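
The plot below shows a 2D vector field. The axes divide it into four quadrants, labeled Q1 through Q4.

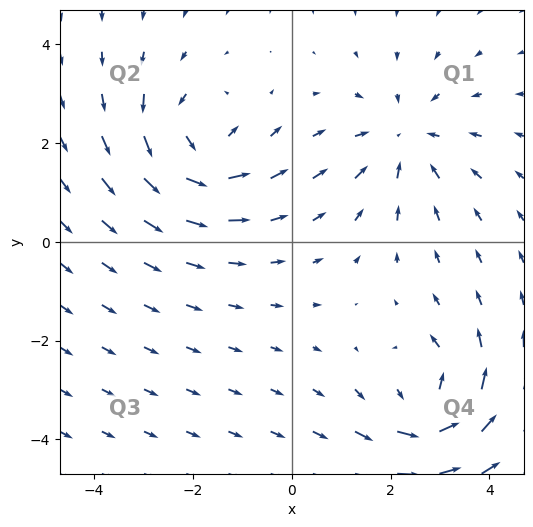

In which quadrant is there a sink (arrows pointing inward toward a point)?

Q1

The sink sits at approximately (2.3, 2.1), which lies in quadrant Q1. The divergence there is about -4, negative as expected for a sink.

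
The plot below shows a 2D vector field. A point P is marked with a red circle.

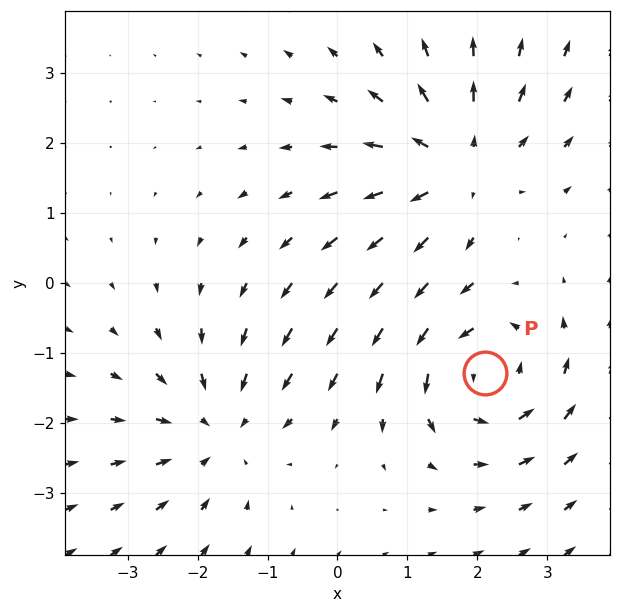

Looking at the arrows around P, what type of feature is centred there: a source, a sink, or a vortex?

vortex

At P (2.1, -1.3) the arrows circulate counterclockwise. Divergence ≈0, curl about +4 — near-zero divergence with nonzero curl is a vortex.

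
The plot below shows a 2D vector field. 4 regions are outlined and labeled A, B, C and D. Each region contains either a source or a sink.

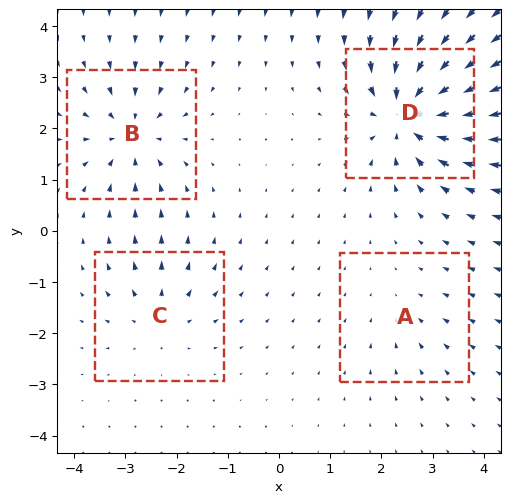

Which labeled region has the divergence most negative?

D

Divergence at each region's feature centre — A: about -2, B: about -6, C: about +4, D: about -9. Region D is most negative.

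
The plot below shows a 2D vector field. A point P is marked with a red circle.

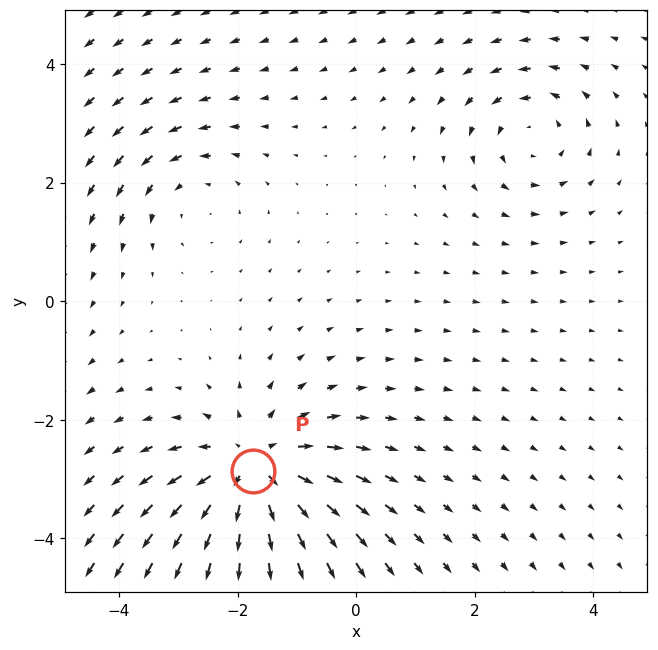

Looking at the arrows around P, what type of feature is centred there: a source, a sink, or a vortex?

source

At P (-1.7, -2.9) the arrows spread outward. Divergence about +5, curl ≈0 — positive divergence with near-zero curl is a source.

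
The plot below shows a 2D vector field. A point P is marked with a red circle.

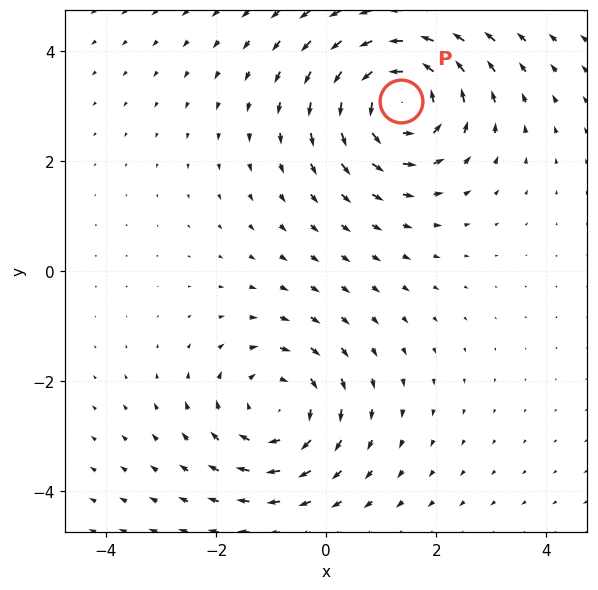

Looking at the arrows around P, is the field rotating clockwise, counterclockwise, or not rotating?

counterclockwise

Near P at (1.4, 3.1) the arrows circulate counterclockwise. The curl (z-component) there is about +5; positive curl means counterclockwise rotation.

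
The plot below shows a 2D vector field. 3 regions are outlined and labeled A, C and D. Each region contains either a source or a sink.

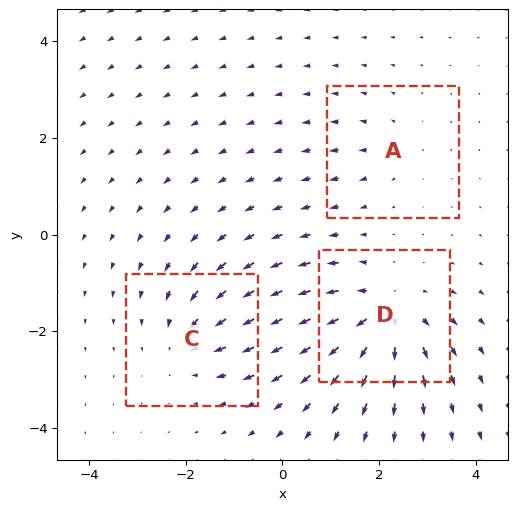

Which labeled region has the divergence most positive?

Divergence at each region's feature centre — A: about +2, C: about -3, D: about +5. Region D is most positive.

D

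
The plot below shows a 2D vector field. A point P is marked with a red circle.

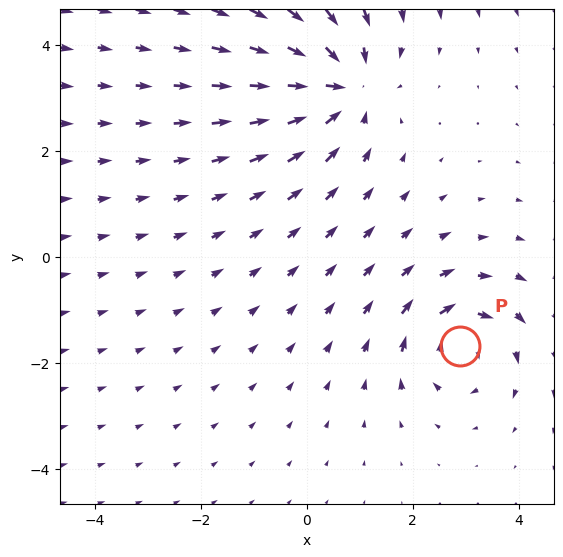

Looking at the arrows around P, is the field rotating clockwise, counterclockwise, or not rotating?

Near P at (2.9, -1.7) the arrows circulate clockwise. The curl (z-component) there is about -4; negative curl means clockwise rotation.

clockwise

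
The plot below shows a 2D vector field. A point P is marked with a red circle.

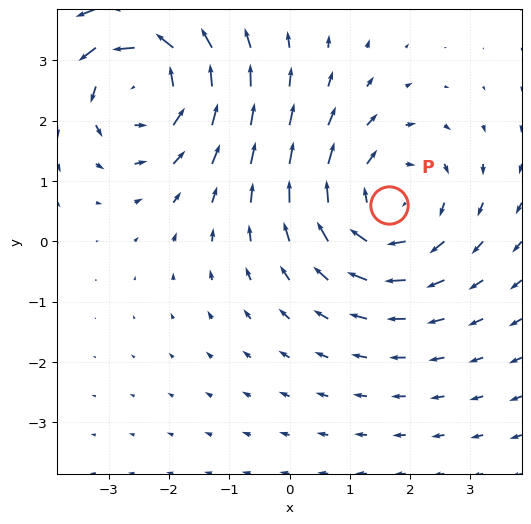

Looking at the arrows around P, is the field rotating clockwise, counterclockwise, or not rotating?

clockwise

Near P at (1.6, 0.6) the arrows circulate clockwise. The curl (z-component) there is about -3; negative curl means clockwise rotation.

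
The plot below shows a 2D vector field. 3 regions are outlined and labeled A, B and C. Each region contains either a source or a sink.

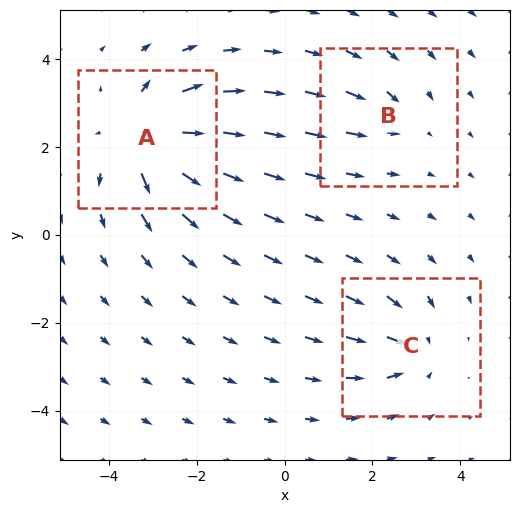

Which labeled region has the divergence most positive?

Divergence at each region's feature centre — A: about +6, B: about -2, C: about -4. Region A is most positive.

A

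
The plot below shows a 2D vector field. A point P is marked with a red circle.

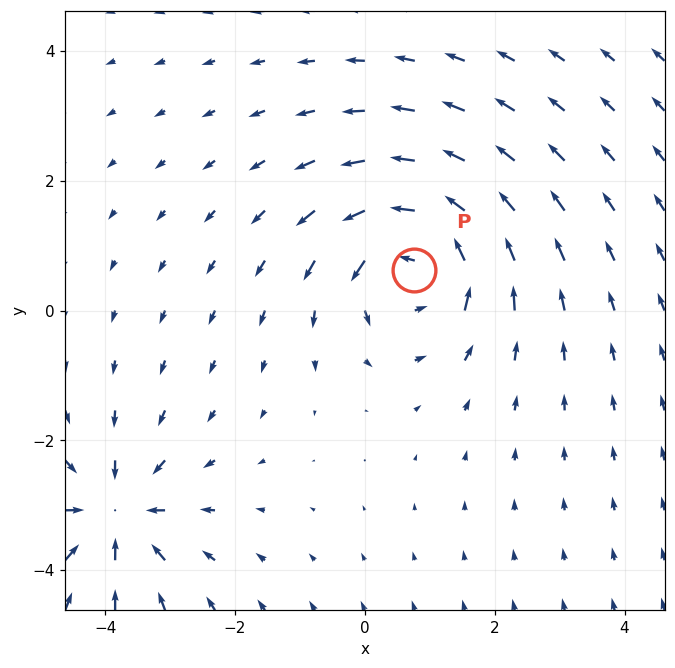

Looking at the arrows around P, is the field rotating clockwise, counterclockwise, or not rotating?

counterclockwise

Near P at (0.8, 0.6) the arrows circulate counterclockwise. The curl (z-component) there is about +4; positive curl means counterclockwise rotation.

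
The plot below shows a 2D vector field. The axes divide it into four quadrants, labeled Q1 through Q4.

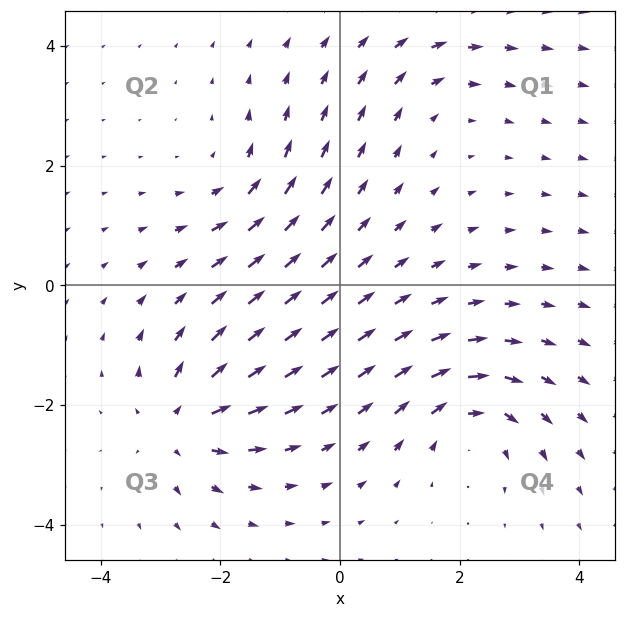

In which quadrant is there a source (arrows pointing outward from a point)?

Q3

The source sits at approximately (-2.7, -2.3), which lies in quadrant Q3. The divergence there is about +6, positive as expected for a source.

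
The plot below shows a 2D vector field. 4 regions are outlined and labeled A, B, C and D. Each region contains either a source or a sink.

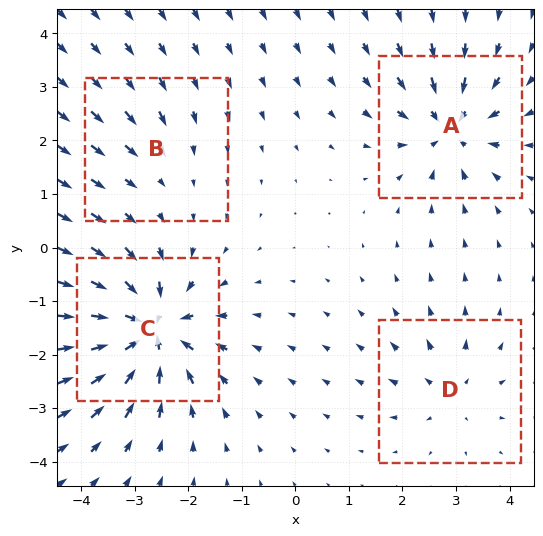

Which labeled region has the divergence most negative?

Divergence at each region's feature centre — A: about -6, B: about -2, C: about -9, D: about +4. Region C is most negative.

C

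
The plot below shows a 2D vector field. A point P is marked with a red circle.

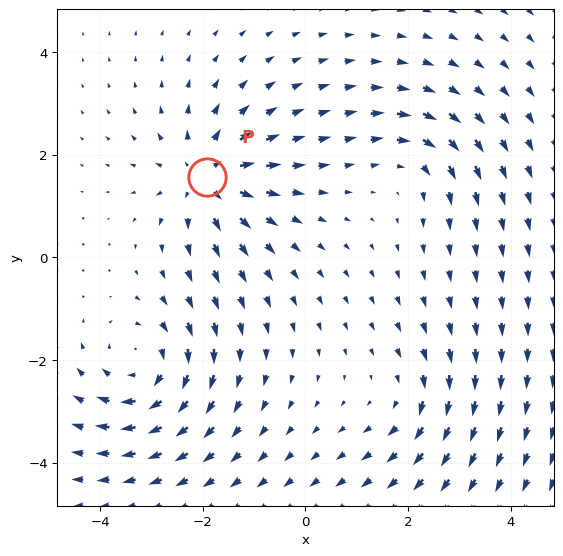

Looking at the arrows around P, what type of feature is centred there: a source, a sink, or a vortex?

source

At P (-1.9, 1.6) the arrows spread outward. Divergence about +5, curl ≈0 — positive divergence with near-zero curl is a source.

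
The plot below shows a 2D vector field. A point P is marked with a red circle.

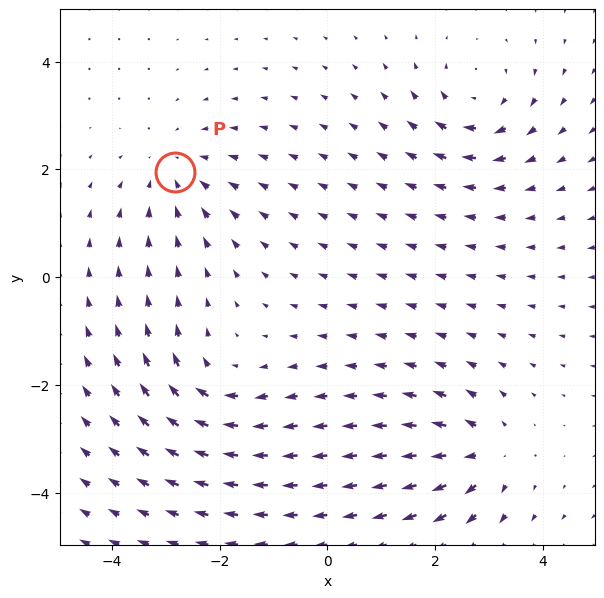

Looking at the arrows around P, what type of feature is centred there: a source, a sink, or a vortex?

At P (-2.8, 2.0) the arrows converge inward. Divergence about -3, curl ≈0 — negative divergence with near-zero curl is a sink.

sink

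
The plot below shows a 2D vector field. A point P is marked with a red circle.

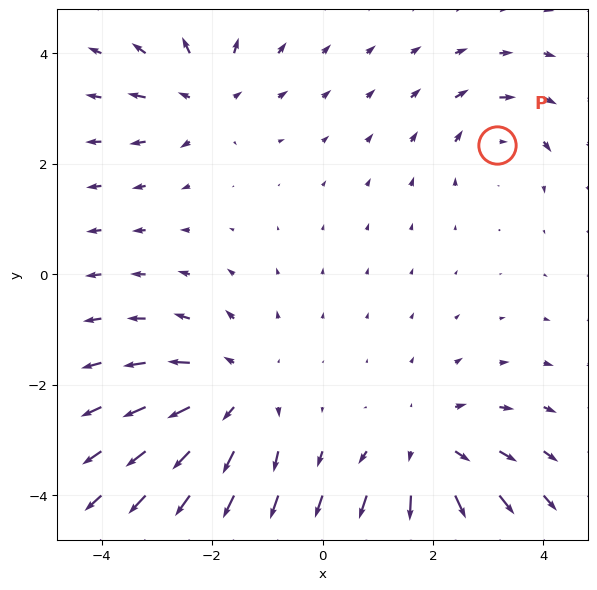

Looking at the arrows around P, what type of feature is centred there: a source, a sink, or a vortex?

vortex

At P (3.2, 2.3) the arrows circulate clockwise. Divergence ≈0, curl about -3 — near-zero divergence with nonzero curl is a vortex.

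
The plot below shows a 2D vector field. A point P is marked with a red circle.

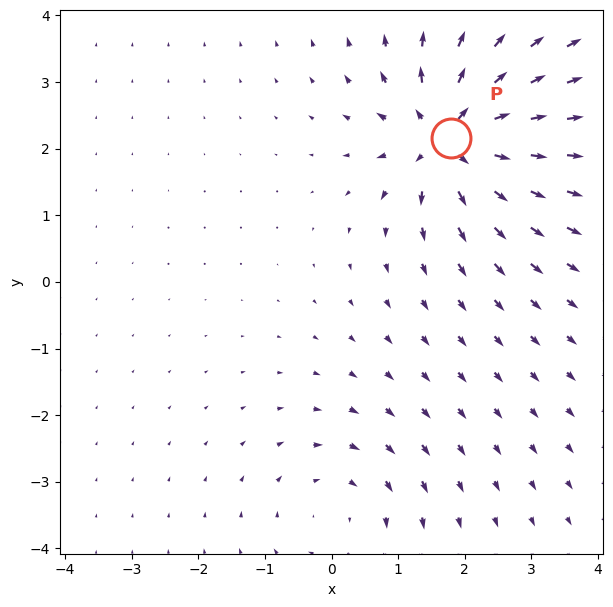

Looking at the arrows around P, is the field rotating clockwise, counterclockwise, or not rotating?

Near P at (1.8, 2.2) the arrows show no circulation. The curl there is ≈0.

not rotating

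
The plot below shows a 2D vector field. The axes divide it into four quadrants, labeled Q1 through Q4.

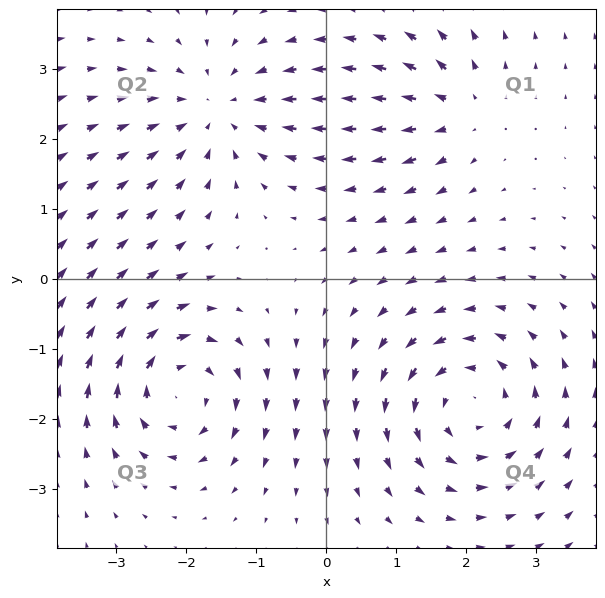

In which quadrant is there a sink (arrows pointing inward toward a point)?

The sink sits at approximately (-1.6, 2.4), which lies in quadrant Q2. The divergence there is about -4, negative as expected for a sink.

Q2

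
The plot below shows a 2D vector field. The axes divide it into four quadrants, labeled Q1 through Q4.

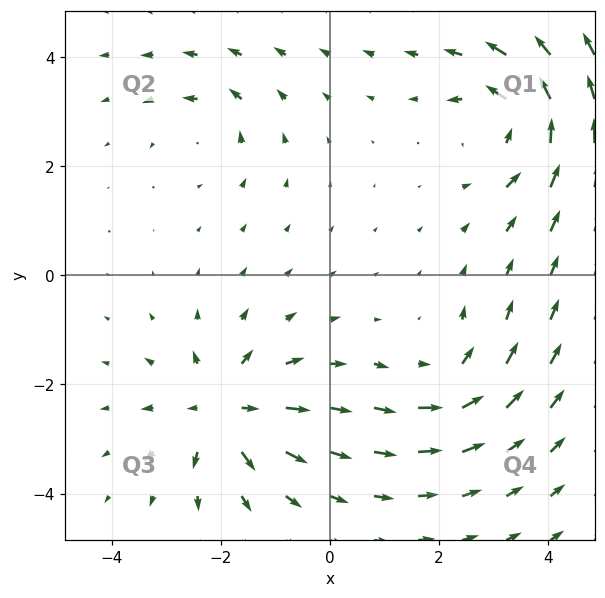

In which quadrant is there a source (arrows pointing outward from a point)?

The source sits at approximately (-1.9, -2.5), which lies in quadrant Q3. The divergence there is about +6, positive as expected for a source.

Q3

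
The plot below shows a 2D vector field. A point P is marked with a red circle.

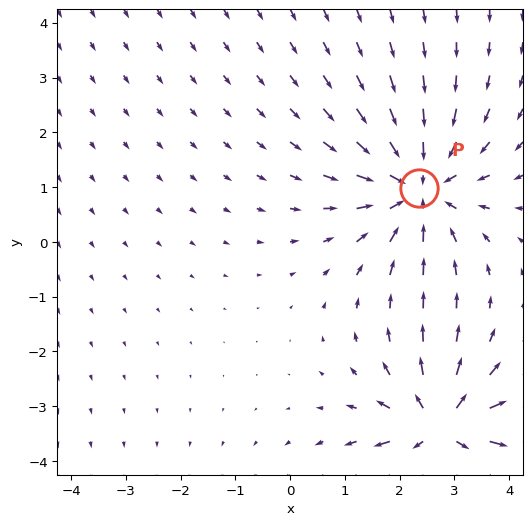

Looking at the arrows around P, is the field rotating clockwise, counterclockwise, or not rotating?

not rotating

Near P at (2.3, 1.0) the arrows show no circulation. The curl there is ≈0.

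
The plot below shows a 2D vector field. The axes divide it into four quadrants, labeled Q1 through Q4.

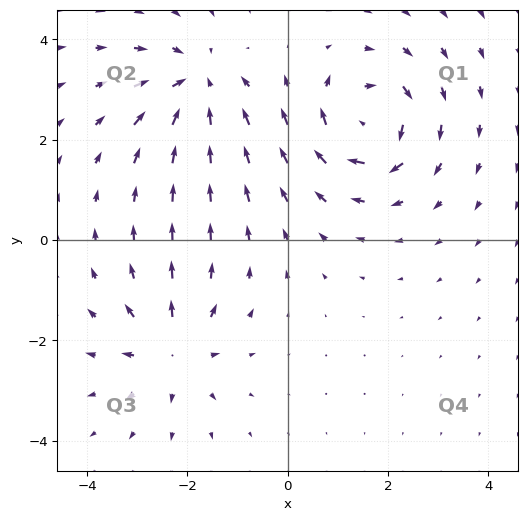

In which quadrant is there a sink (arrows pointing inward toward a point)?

The sink sits at approximately (-1.8, 3.1), which lies in quadrant Q2. The divergence there is about -4, negative as expected for a sink.

Q2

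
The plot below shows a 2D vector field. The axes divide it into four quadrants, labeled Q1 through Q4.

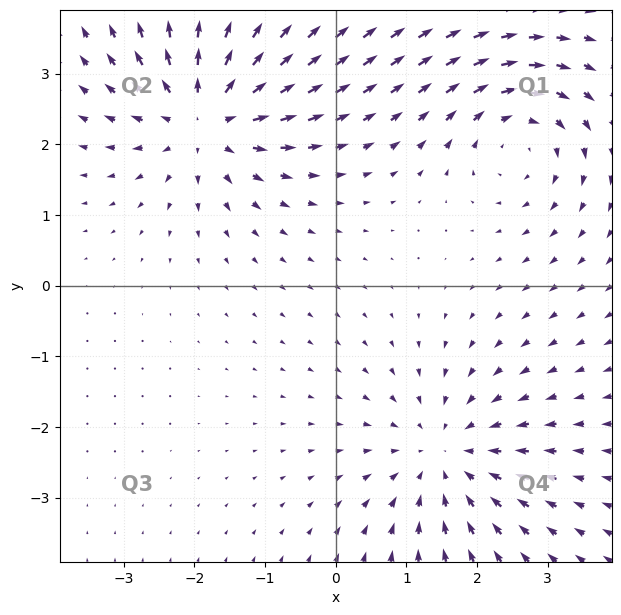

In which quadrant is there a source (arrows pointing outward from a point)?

Q2

The source sits at approximately (-1.8, 2.4), which lies in quadrant Q2. The divergence there is about +6, positive as expected for a source.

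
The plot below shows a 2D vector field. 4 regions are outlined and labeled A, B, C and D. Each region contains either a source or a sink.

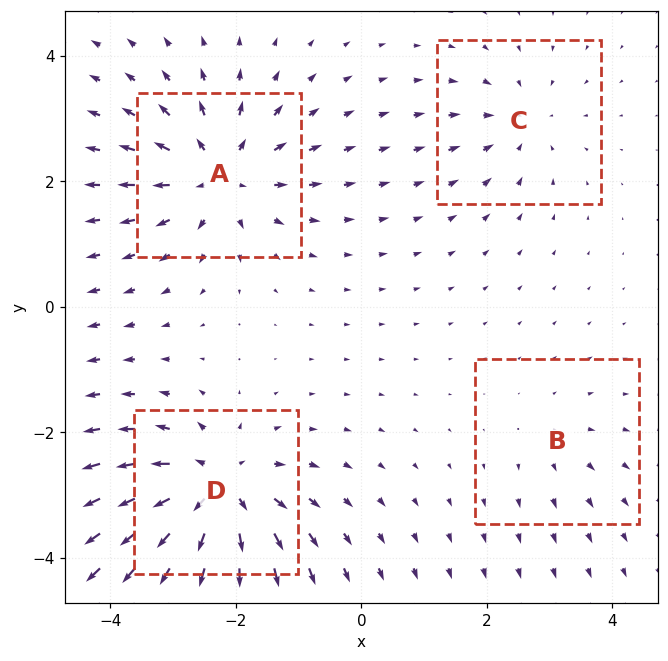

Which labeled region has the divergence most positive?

Divergence at each region's feature centre — A: about +6, B: about +2, C: about -3, D: about +7. Region D is most positive.

D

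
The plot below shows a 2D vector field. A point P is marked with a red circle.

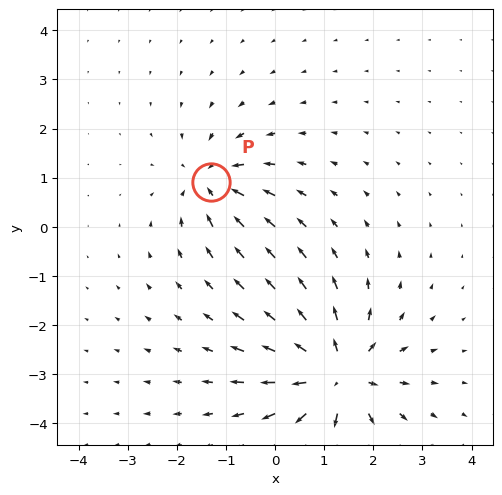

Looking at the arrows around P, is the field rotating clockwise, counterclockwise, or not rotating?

Near P at (-1.3, 0.9) the arrows show no circulation. The curl there is ≈0.

not rotating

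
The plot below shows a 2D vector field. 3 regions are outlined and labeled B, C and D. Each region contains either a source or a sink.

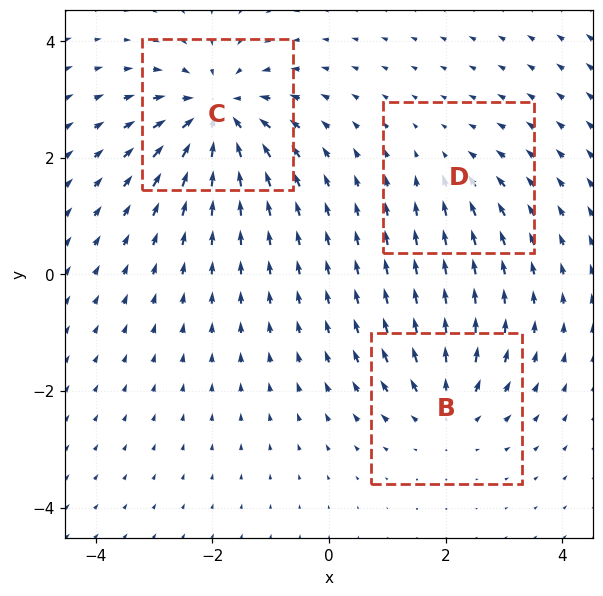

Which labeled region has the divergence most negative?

Divergence at each region's feature centre — B: about +4, C: about -6, D: about -2. Region C is most negative.

C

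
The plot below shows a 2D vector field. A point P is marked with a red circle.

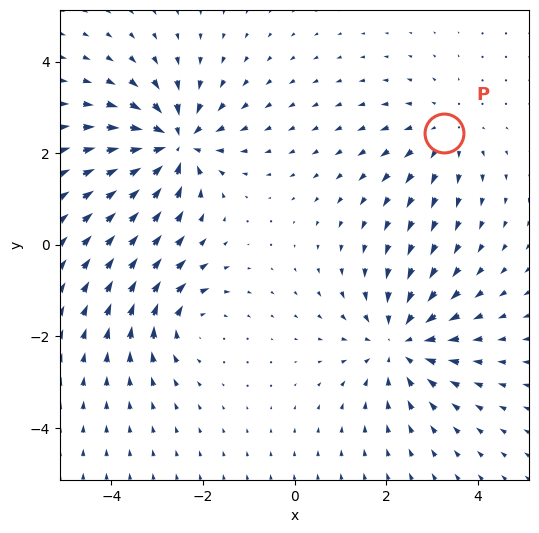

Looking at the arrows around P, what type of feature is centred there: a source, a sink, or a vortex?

At P (3.3, 2.4) the arrows spread outward. Divergence about +2, curl ≈0 — positive divergence with near-zero curl is a source.

source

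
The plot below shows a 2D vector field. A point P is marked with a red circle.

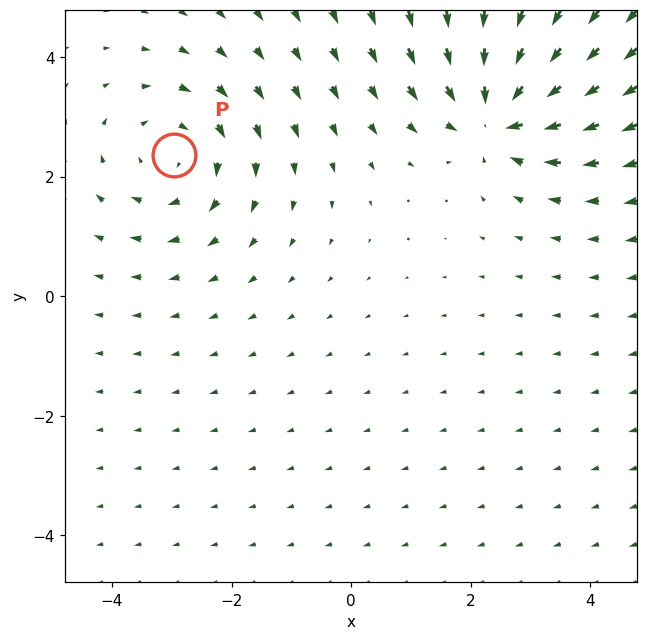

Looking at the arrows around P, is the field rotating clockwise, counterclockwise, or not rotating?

clockwise

Near P at (-3.0, 2.4) the arrows circulate clockwise. The curl (z-component) there is about -2; negative curl means clockwise rotation.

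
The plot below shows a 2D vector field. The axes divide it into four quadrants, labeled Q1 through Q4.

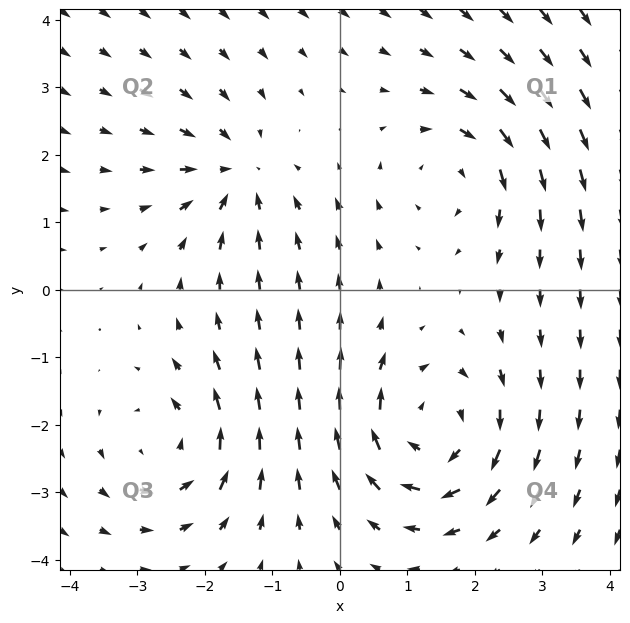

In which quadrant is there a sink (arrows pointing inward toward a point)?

Q2

The sink sits at approximately (-1.5, 1.7), which lies in quadrant Q2. The divergence there is about -4, negative as expected for a sink.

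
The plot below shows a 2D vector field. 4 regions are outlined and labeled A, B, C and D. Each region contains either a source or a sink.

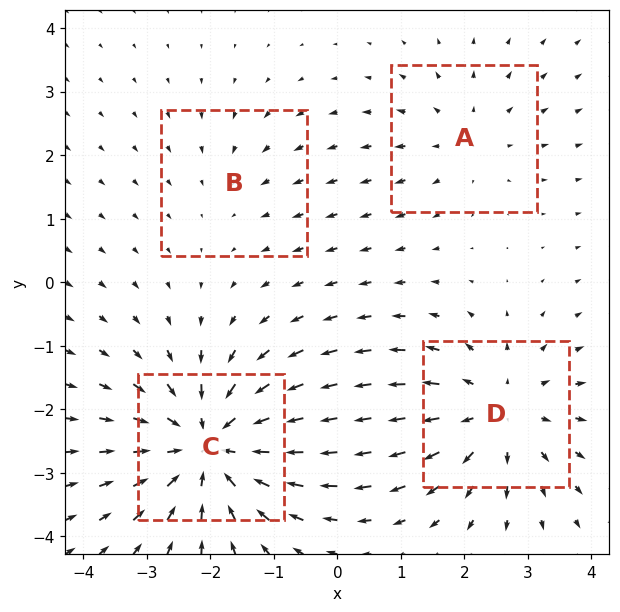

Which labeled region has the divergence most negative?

Divergence at each region's feature centre — A: about +3, B: about -2, C: about -6, D: about +5. Region C is most negative.

C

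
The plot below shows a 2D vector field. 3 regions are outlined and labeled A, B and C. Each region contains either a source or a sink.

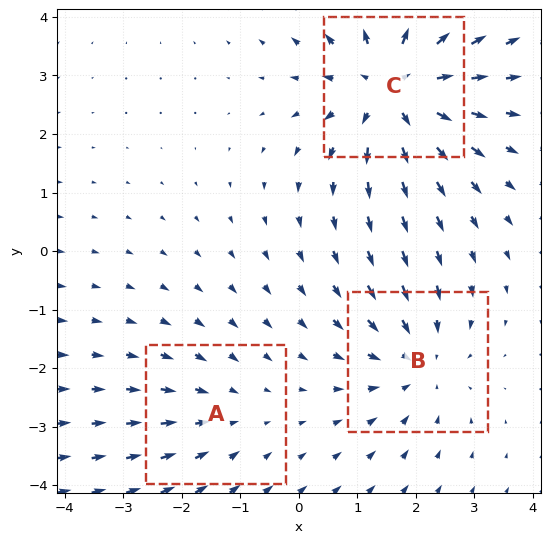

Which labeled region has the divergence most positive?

Divergence at each region's feature centre — A: about -2, B: about -3, C: about +5. Region C is most positive.

C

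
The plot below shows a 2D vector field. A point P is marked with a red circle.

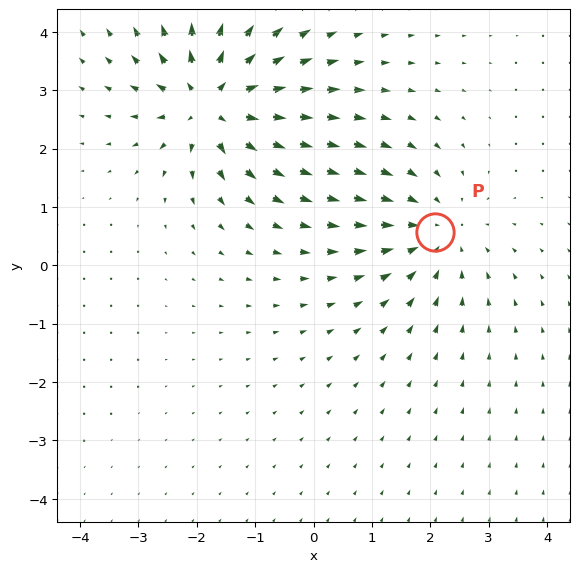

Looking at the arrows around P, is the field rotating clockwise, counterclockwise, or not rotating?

Near P at (2.1, 0.6) the arrows show no circulation. The curl there is ≈0.

not rotating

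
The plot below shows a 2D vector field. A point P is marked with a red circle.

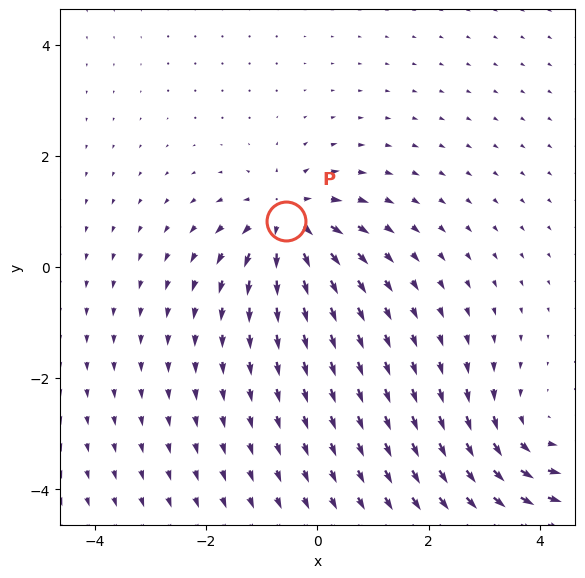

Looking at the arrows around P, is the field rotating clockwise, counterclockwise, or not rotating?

Near P at (-0.6, 0.8) the arrows show no circulation. The curl there is ≈0.

not rotating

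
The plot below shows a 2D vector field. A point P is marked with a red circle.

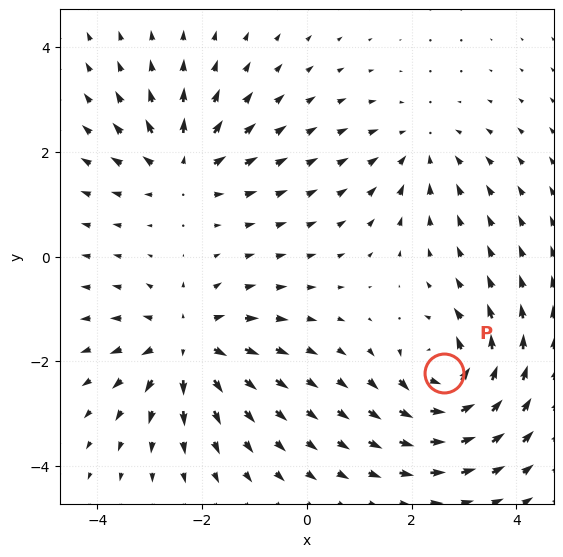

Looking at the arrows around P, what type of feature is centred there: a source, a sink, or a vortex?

vortex

At P (2.6, -2.2) the arrows circulate counterclockwise. Divergence ≈0, curl about +7 — near-zero divergence with nonzero curl is a vortex.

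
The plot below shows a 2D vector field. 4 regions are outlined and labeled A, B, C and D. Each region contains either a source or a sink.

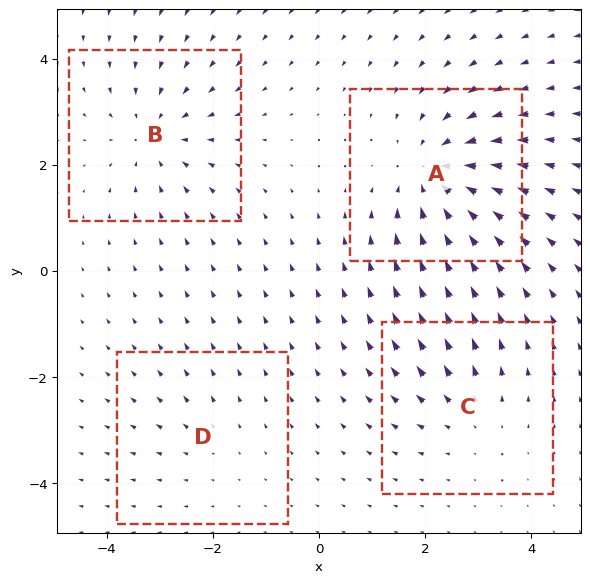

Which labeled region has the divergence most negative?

A

Divergence at each region's feature centre — A: about -6, B: about -4, C: about +3, D: about +2. Region A is most negative.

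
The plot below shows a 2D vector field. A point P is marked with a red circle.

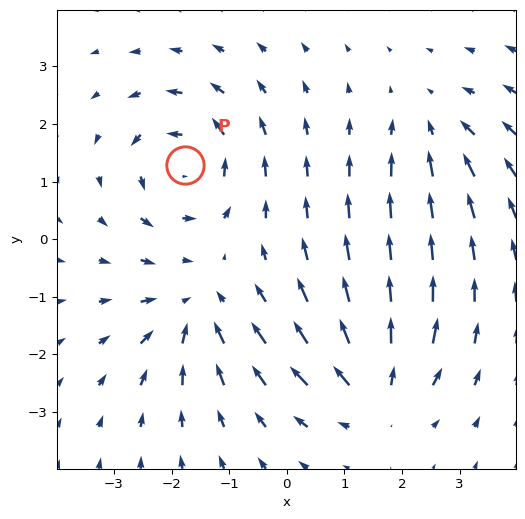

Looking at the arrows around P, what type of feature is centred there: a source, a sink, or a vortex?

At P (-1.8, 1.3) the arrows circulate counterclockwise. Divergence ≈0, curl about +6 — near-zero divergence with nonzero curl is a vortex.

vortex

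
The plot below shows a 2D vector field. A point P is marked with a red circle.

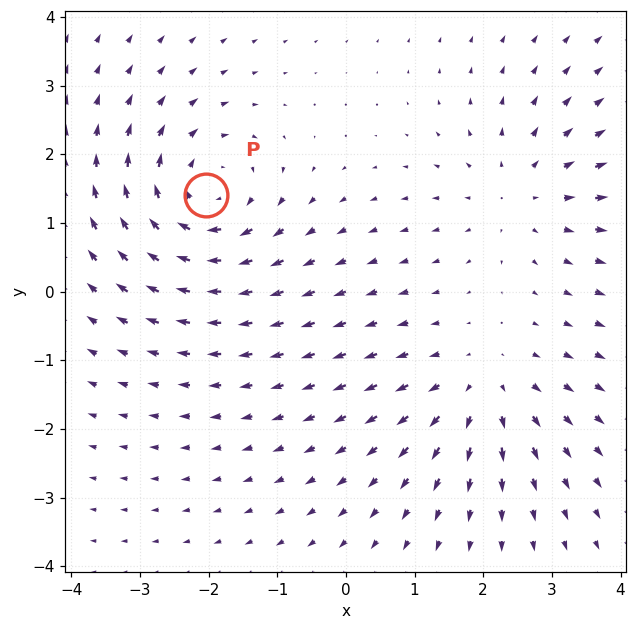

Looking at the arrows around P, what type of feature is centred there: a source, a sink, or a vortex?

vortex

At P (-2.0, 1.4) the arrows circulate clockwise. Divergence ≈0, curl about -4 — near-zero divergence with nonzero curl is a vortex.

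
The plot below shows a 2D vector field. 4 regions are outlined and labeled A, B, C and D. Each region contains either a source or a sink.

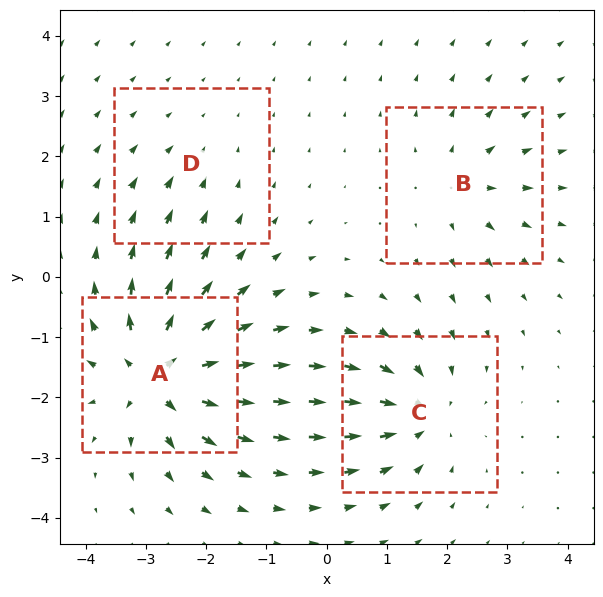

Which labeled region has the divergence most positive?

Divergence at each region's feature centre — A: about +9, B: about +4, C: about -6, D: about -2. Region A is most positive.

A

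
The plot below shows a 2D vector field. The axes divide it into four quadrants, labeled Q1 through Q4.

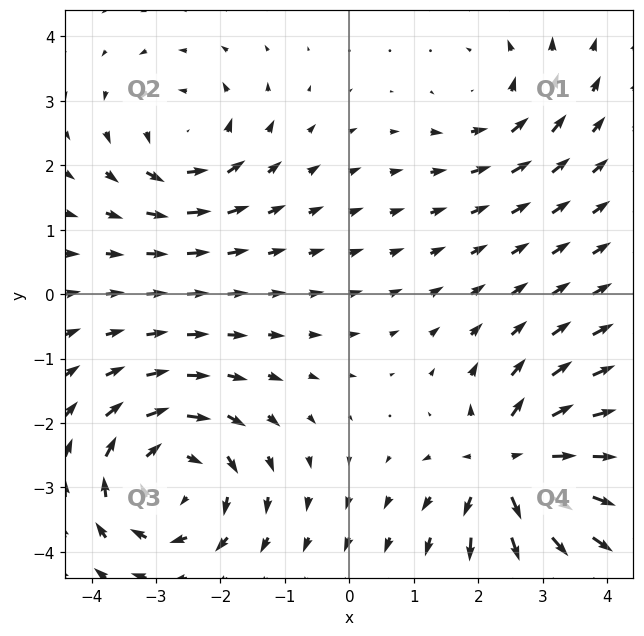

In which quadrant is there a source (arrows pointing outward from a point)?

The source sits at approximately (2.5, -2.7), which lies in quadrant Q4. The divergence there is about +6, positive as expected for a source.

Q4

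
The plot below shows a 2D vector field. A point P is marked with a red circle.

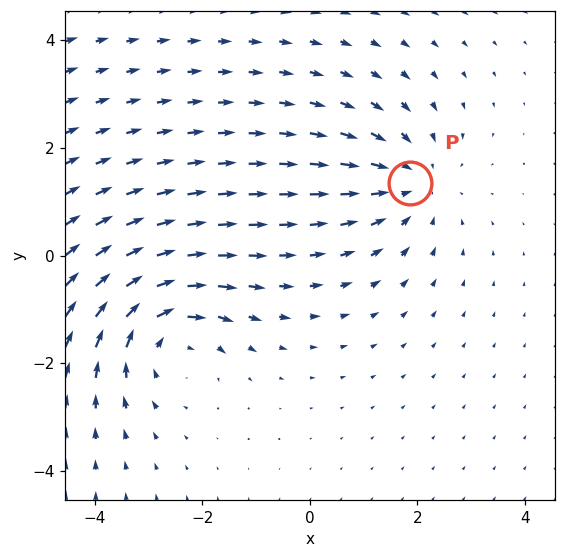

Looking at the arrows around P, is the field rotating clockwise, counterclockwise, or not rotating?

Near P at (1.9, 1.3) the arrows show no circulation. The curl there is ≈0.

not rotating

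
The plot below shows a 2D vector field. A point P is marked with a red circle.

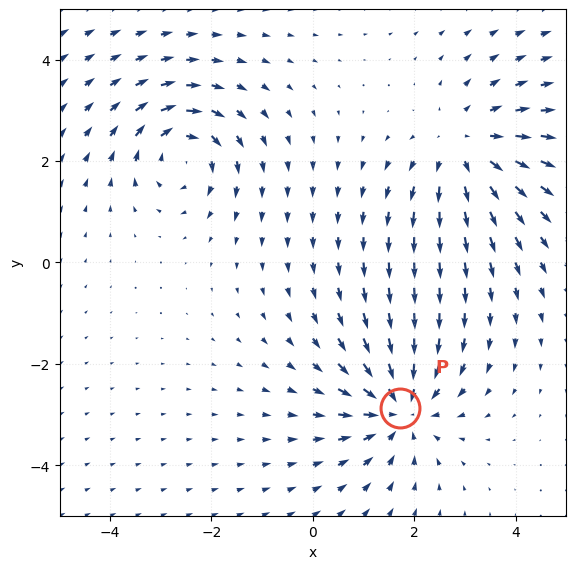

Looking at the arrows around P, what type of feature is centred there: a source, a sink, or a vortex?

sink

At P (1.7, -2.9) the arrows converge inward. Divergence about -5, curl ≈0 — negative divergence with near-zero curl is a sink.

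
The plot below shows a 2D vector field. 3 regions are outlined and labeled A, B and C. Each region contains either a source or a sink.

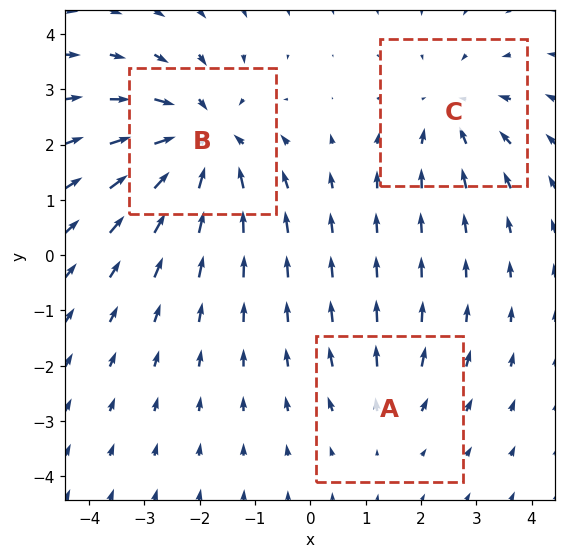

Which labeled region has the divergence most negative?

Divergence at each region's feature centre — A: about +2, B: about -5, C: about -3. Region B is most negative.

B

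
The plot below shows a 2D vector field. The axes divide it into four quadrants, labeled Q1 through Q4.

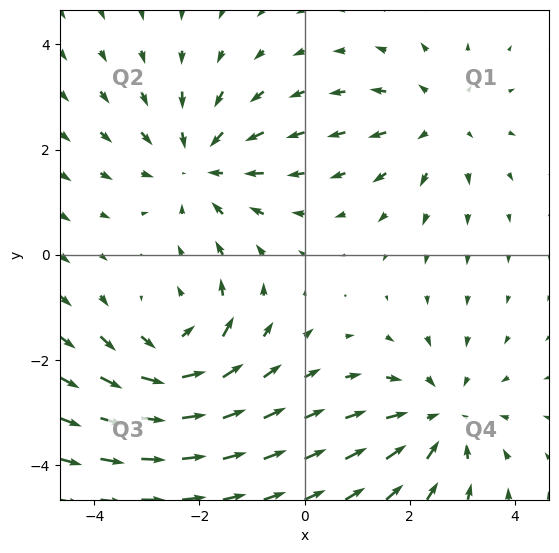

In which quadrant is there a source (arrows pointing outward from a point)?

Q1

The source sits at approximately (2.5, 2.5), which lies in quadrant Q1. The divergence there is about +3, positive as expected for a source.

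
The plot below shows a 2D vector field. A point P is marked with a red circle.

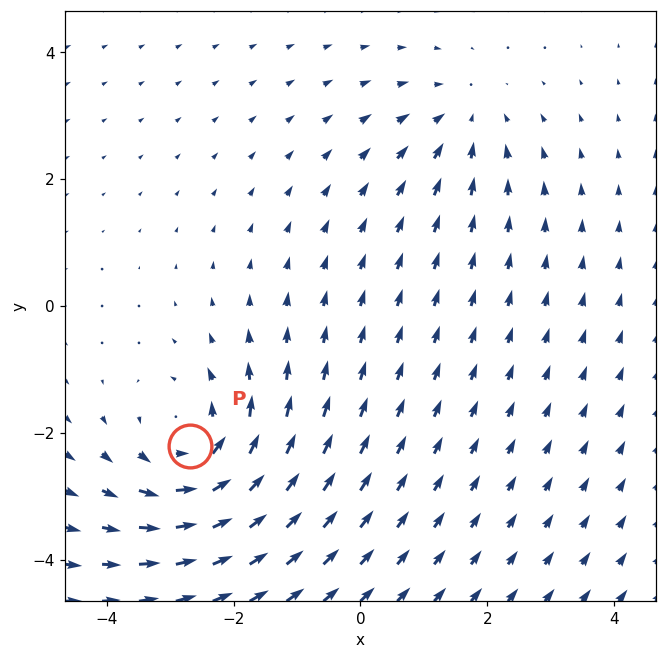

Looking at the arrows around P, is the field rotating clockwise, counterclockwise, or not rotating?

Near P at (-2.7, -2.2) the arrows circulate counterclockwise. The curl (z-component) there is about +4; positive curl means counterclockwise rotation.

counterclockwise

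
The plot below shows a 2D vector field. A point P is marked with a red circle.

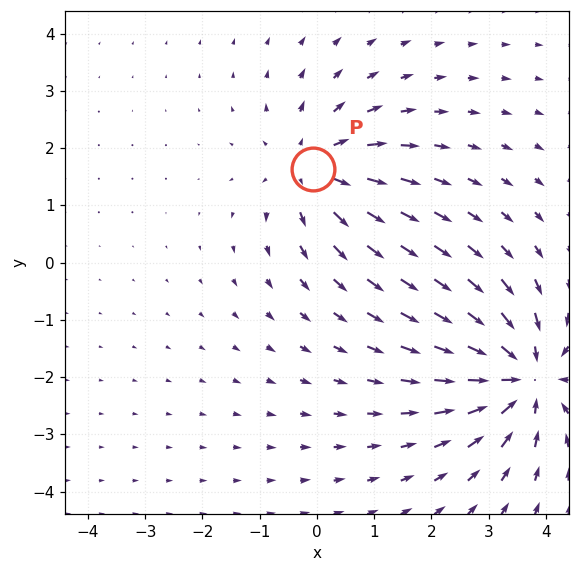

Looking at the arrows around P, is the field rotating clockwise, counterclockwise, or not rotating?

Near P at (-0.1, 1.6) the arrows show no circulation. The curl there is ≈0.

not rotating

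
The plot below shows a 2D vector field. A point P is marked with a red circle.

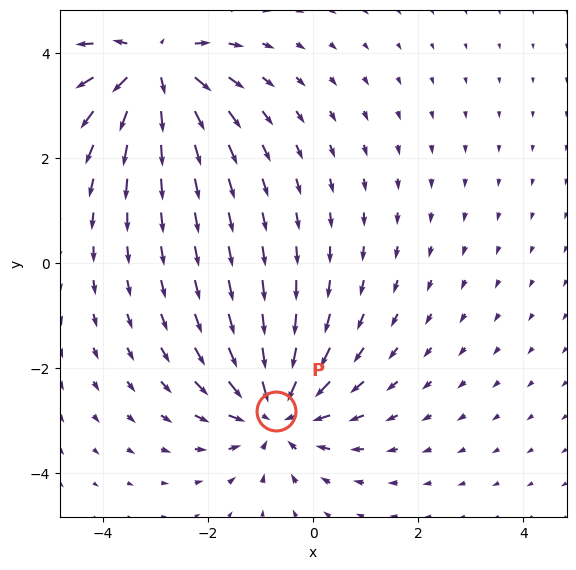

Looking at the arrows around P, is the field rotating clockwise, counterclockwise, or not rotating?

not rotating

Near P at (-0.7, -2.8) the arrows show no circulation. The curl there is ≈0.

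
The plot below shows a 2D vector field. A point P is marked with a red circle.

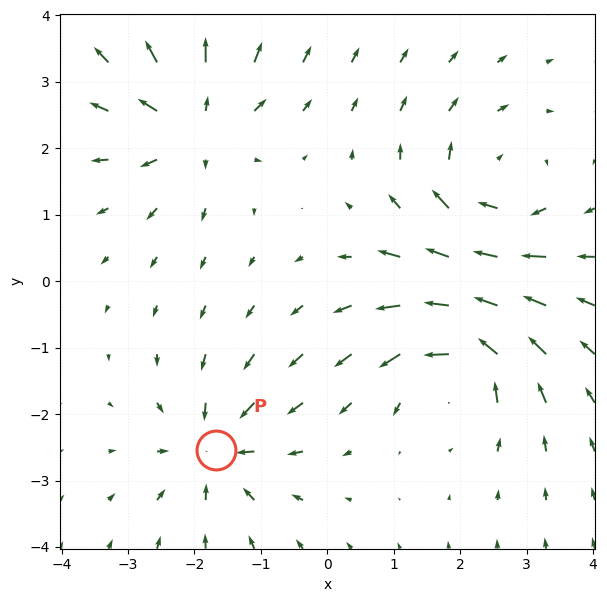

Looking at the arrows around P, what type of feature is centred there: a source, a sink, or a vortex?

sink

At P (-1.7, -2.5) the arrows converge inward. Divergence about -5, curl ≈0 — negative divergence with near-zero curl is a sink.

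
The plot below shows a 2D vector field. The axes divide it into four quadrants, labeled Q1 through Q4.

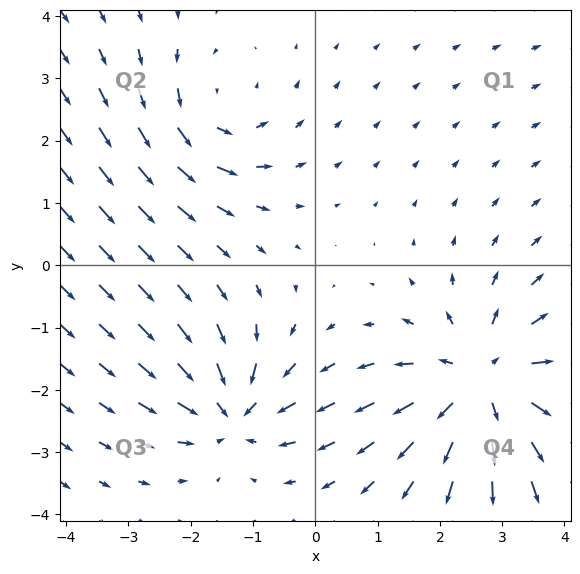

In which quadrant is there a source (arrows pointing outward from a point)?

The source sits at approximately (2.7, -1.9), which lies in quadrant Q4. The divergence there is about +4, positive as expected for a source.

Q4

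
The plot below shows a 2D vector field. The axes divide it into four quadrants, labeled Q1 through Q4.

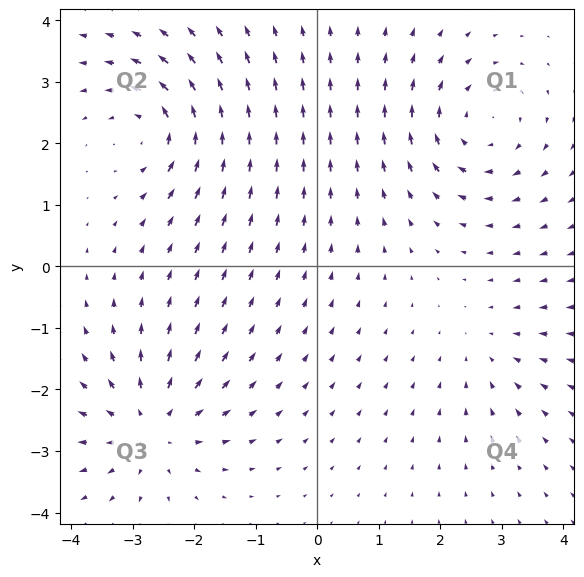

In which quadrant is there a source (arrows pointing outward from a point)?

The source sits at approximately (-2.7, -2.6), which lies in quadrant Q3. The divergence there is about +5, positive as expected for a source.

Q3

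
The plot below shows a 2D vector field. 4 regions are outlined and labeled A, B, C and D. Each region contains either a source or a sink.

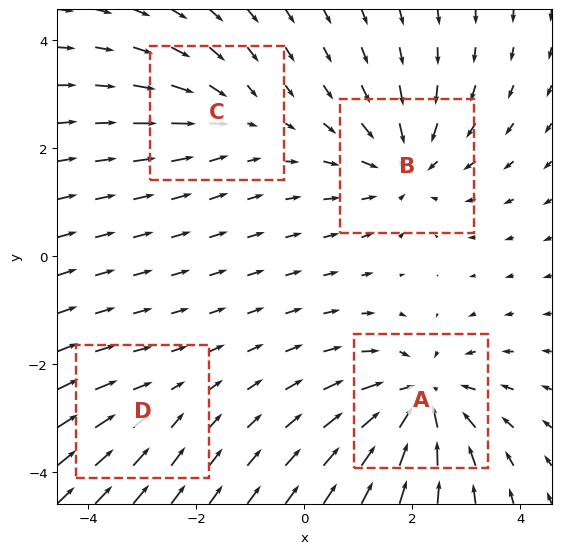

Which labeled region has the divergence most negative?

Divergence at each region's feature centre — A: about -6, B: about -5, C: about -3, D: about -2. Region A is most negative.

A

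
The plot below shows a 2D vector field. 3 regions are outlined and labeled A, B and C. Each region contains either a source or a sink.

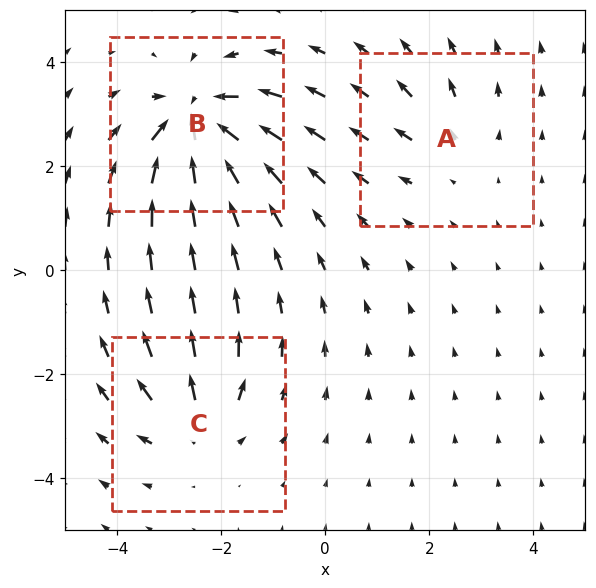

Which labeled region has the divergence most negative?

B

Divergence at each region's feature centre — A: about +2, B: about -6, C: about +4. Region B is most negative.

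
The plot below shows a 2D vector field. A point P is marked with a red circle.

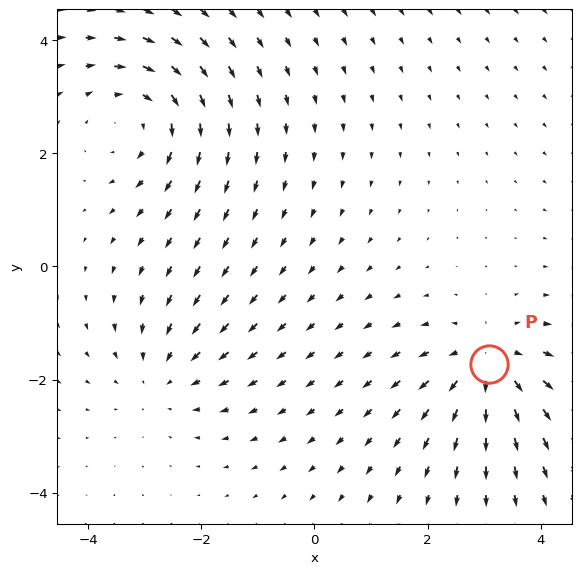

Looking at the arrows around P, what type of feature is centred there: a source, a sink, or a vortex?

At P (3.1, -1.7) the arrows spread outward. Divergence about +4, curl ≈0 — positive divergence with near-zero curl is a source.

source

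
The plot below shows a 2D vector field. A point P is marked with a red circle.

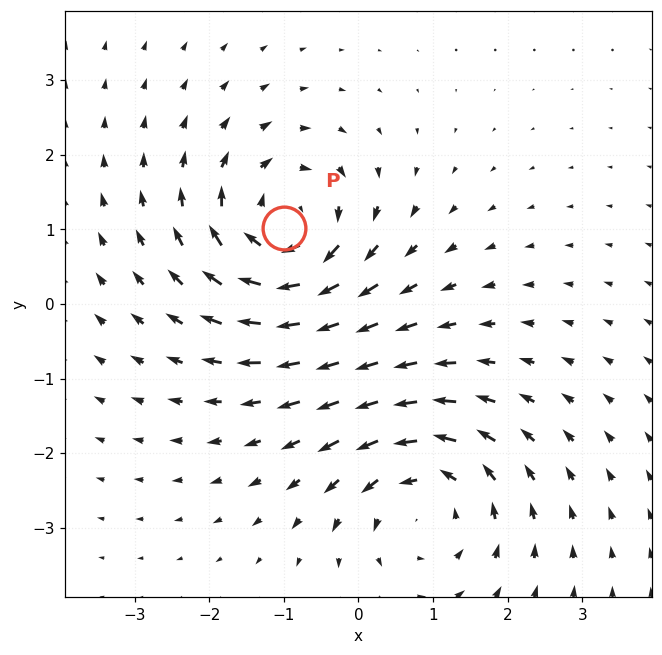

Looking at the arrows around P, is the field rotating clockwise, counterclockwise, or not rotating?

clockwise

Near P at (-1.0, 1.0) the arrows circulate clockwise. The curl (z-component) there is about -4; negative curl means clockwise rotation.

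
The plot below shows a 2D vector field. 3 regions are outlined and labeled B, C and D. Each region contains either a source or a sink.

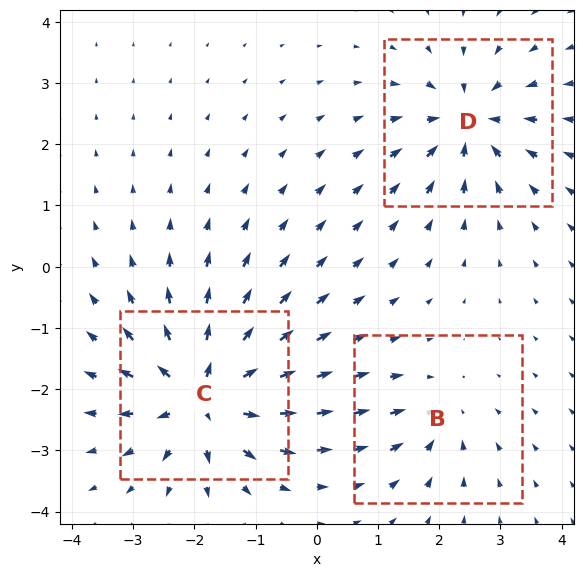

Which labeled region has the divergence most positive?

Divergence at each region's feature centre — B: about -3, C: about +6, D: about -4. Region C is most positive.

C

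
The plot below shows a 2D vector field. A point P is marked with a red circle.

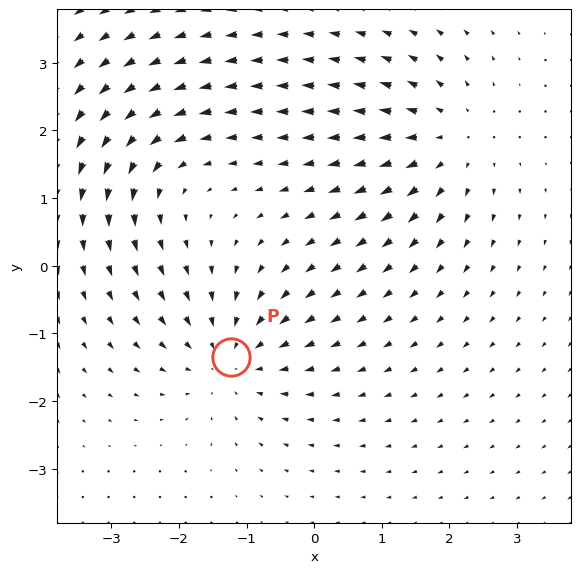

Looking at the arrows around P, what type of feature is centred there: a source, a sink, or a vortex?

sink

At P (-1.2, -1.4) the arrows converge inward. Divergence about -3, curl ≈0 — negative divergence with near-zero curl is a sink.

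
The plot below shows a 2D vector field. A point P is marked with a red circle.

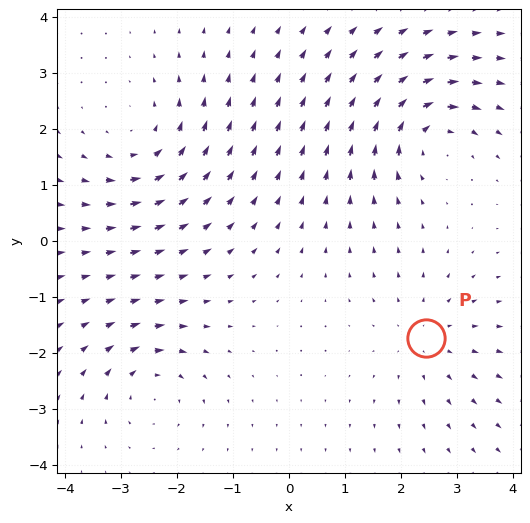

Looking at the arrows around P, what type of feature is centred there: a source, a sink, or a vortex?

source

At P (2.5, -1.7) the arrows spread outward. Divergence about +3, curl ≈0 — positive divergence with near-zero curl is a source.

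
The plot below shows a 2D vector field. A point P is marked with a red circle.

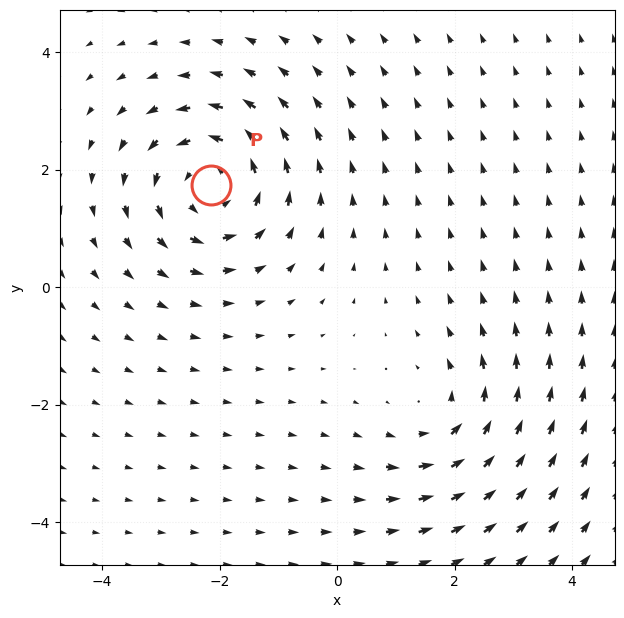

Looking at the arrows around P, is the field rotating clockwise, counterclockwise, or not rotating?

counterclockwise

Near P at (-2.1, 1.7) the arrows circulate counterclockwise. The curl (z-component) there is about +3; positive curl means counterclockwise rotation.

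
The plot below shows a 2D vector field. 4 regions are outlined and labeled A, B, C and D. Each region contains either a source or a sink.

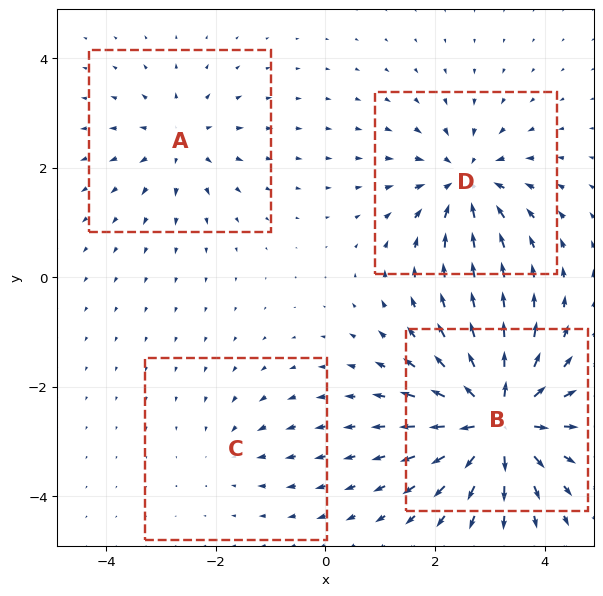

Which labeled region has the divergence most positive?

Divergence at each region's feature centre — A: about +4, B: about +9, C: about -2, D: about -6. Region B is most positive.

B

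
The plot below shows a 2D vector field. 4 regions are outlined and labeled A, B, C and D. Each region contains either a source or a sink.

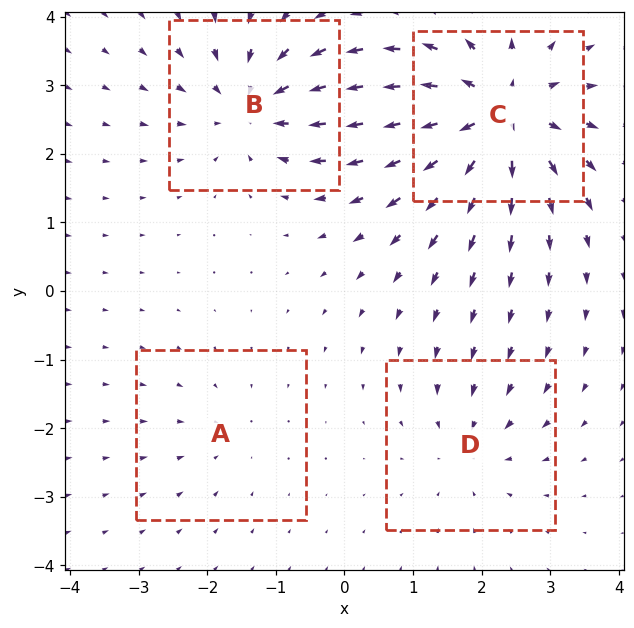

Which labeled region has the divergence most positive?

Divergence at each region's feature centre — A: about -2, B: about -5, C: about +8, D: about -3. Region C is most positive.

C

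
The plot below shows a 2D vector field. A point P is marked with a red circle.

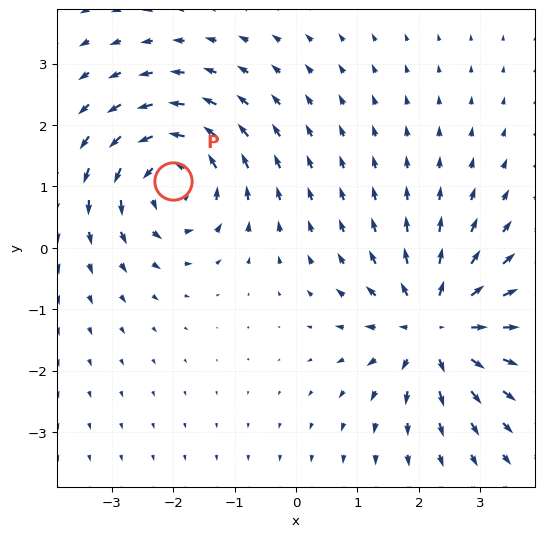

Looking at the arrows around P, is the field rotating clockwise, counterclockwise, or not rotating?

Near P at (-2.0, 1.1) the arrows circulate counterclockwise. The curl (z-component) there is about +4; positive curl means counterclockwise rotation.

counterclockwise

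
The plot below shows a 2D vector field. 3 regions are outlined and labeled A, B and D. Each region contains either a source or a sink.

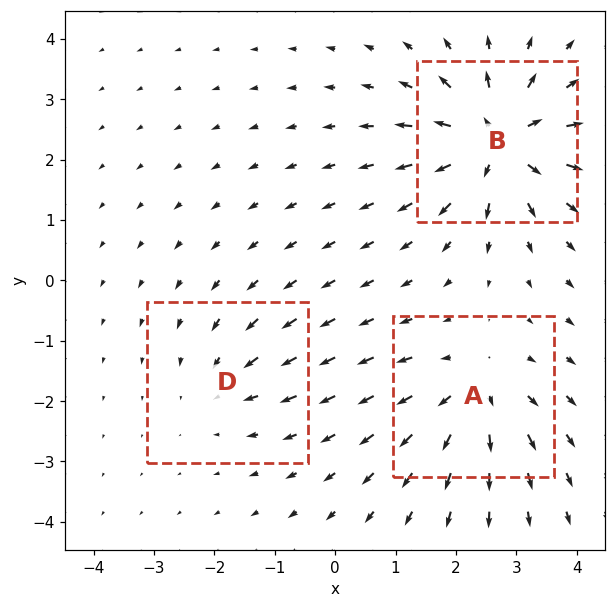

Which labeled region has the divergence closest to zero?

D

Divergence at each region's feature centre — A: about +4, B: about +6, D: about -2. Region D is closest to zero.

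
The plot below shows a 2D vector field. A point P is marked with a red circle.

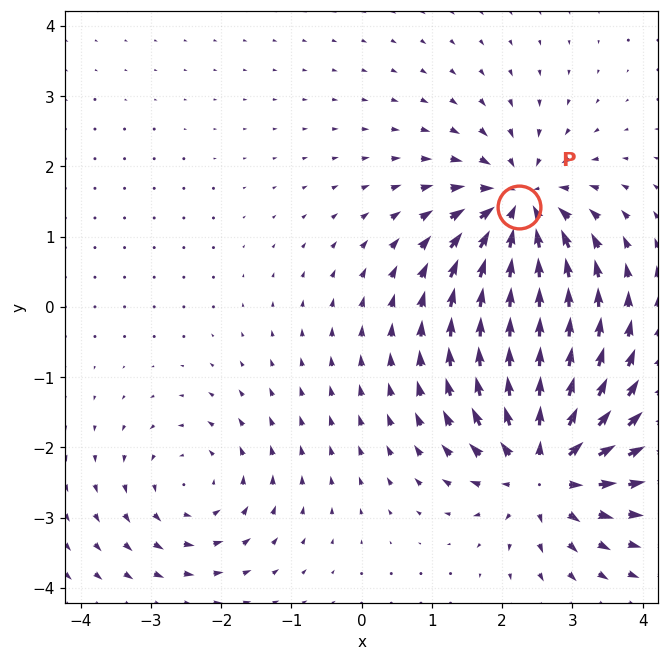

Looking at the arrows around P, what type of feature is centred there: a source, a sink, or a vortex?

At P (2.2, 1.4) the arrows converge inward. Divergence about -6, curl ≈0 — negative divergence with near-zero curl is a sink.

sink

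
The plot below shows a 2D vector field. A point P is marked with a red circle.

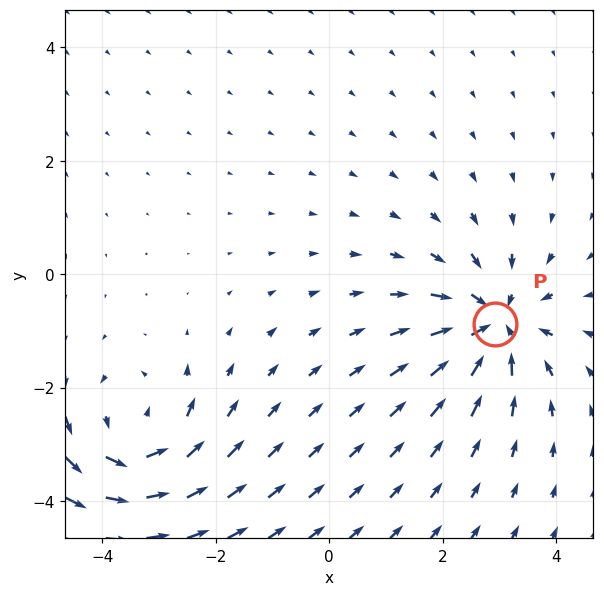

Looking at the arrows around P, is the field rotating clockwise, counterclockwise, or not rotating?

not rotating

Near P at (2.9, -0.9) the arrows show no circulation. The curl there is ≈0.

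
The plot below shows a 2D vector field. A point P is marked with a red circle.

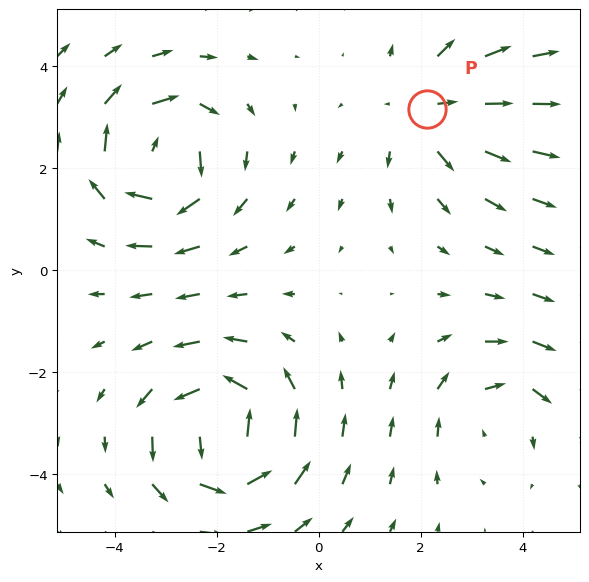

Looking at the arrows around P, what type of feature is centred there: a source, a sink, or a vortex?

source

At P (2.1, 3.2) the arrows spread outward. Divergence about +3, curl ≈0 — positive divergence with near-zero curl is a source.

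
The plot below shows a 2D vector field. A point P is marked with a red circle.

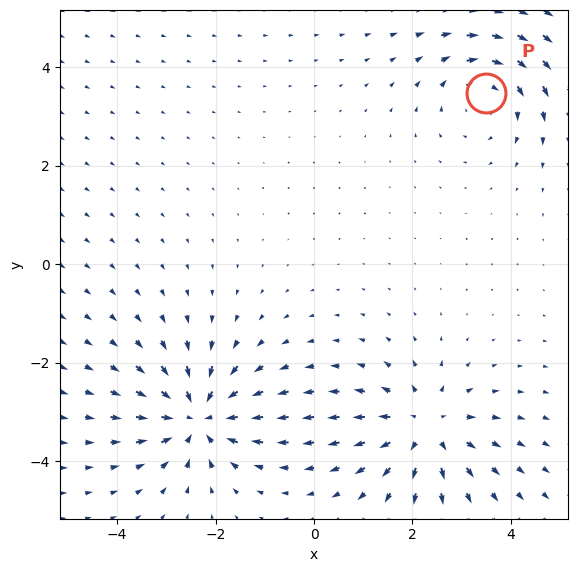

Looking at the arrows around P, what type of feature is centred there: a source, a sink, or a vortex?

vortex

At P (3.5, 3.5) the arrows circulate clockwise. Divergence ≈0, curl about -3 — near-zero divergence with nonzero curl is a vortex.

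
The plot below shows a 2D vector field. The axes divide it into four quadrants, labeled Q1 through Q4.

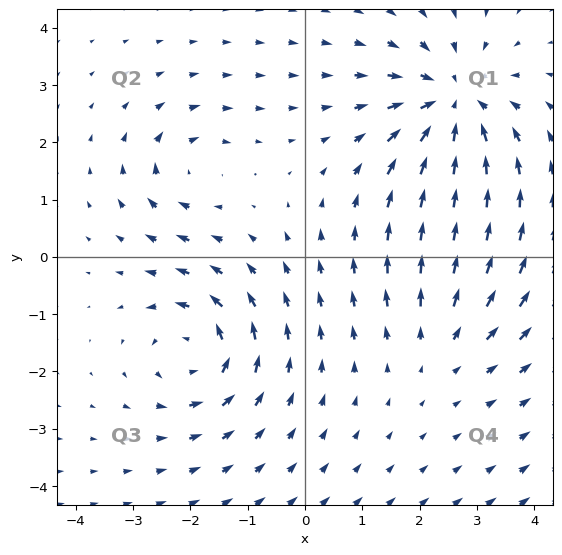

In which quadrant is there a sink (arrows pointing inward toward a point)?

The sink sits at approximately (2.6, 2.7), which lies in quadrant Q1. The divergence there is about -5, negative as expected for a sink.

Q1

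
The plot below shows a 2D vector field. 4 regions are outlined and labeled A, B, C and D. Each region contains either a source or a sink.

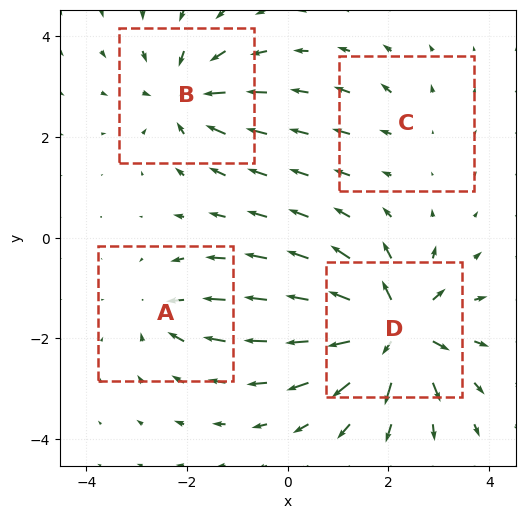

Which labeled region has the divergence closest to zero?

C

Divergence at each region's feature centre — A: about -4, B: about -6, C: about +2, D: about +9. Region C is closest to zero.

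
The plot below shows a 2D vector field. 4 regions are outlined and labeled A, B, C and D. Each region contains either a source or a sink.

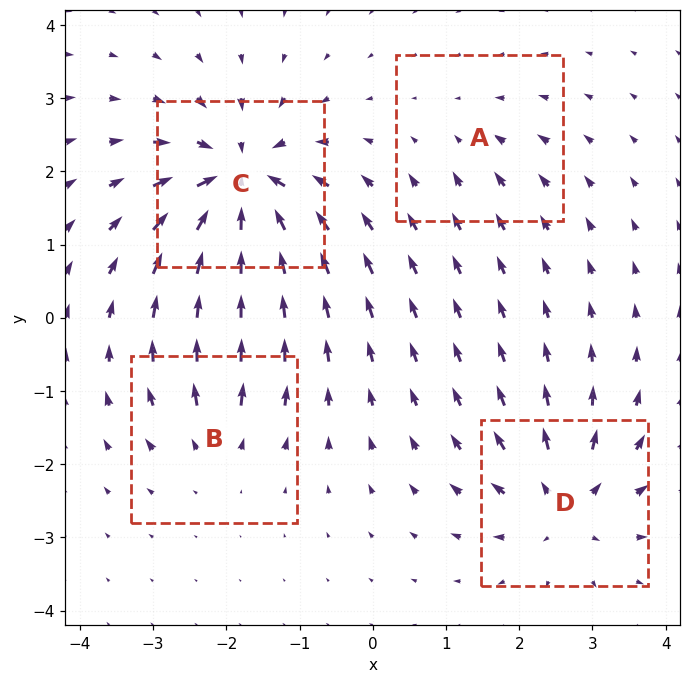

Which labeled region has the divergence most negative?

Divergence at each region's feature centre — A: about -2, B: about +4, C: about -9, D: about +6. Region C is most negative.

C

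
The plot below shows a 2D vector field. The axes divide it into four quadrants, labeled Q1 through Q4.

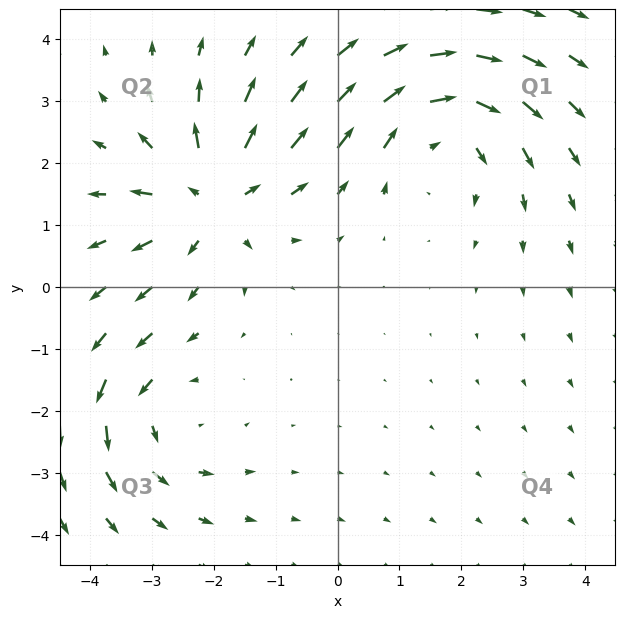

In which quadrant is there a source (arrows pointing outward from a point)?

Q2

The source sits at approximately (-2.0, 1.4), which lies in quadrant Q2. The divergence there is about +4, positive as expected for a source.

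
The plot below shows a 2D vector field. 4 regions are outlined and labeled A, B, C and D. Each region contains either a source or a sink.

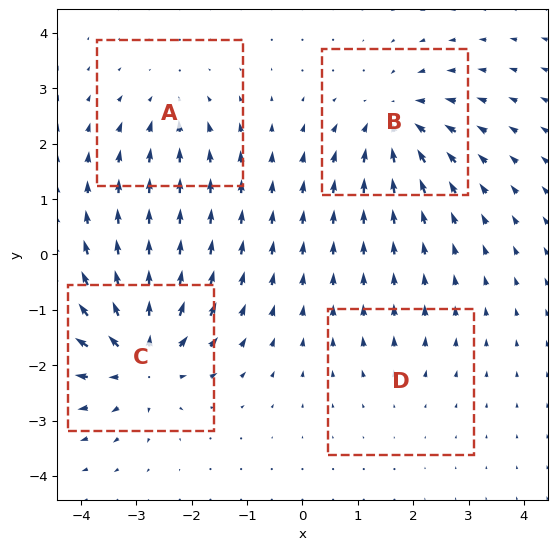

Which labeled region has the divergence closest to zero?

D

Divergence at each region's feature centre — A: about -4, B: about -6, C: about +8, D: about +2. Region D is closest to zero.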